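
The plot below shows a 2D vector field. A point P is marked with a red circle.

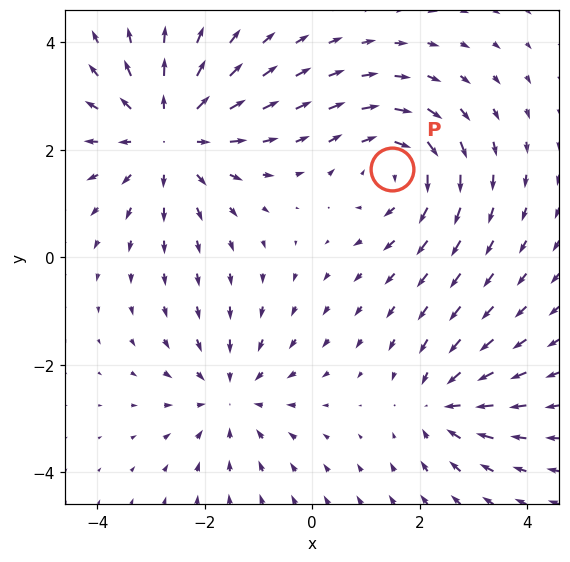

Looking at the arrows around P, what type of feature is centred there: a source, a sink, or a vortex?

vortex

At P (1.5, 1.6) the arrows circulate clockwise. Divergence ≈0, curl about -4 — near-zero divergence with nonzero curl is a vortex.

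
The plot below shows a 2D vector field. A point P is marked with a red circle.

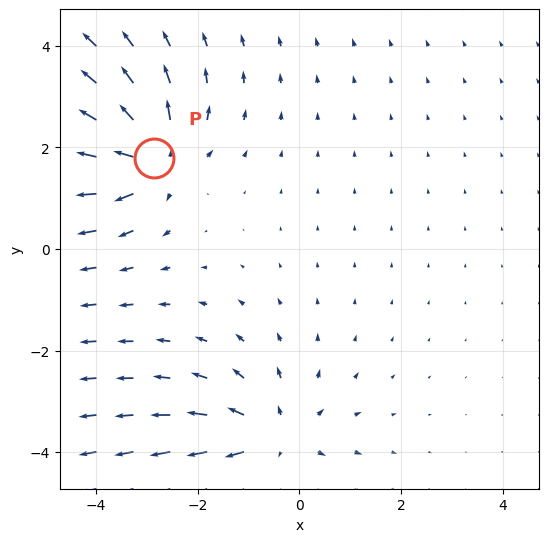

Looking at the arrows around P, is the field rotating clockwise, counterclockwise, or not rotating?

not rotating

Near P at (-2.9, 1.8) the arrows show no circulation. The curl there is ≈0.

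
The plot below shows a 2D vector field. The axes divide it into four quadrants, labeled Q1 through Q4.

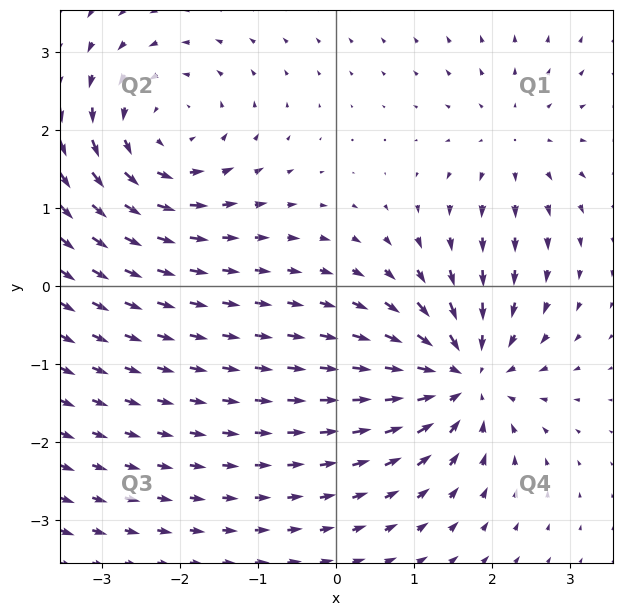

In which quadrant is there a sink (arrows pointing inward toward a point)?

The sink sits at approximately (1.6, -1.2), which lies in quadrant Q4. The divergence there is about -6, negative as expected for a sink.

Q4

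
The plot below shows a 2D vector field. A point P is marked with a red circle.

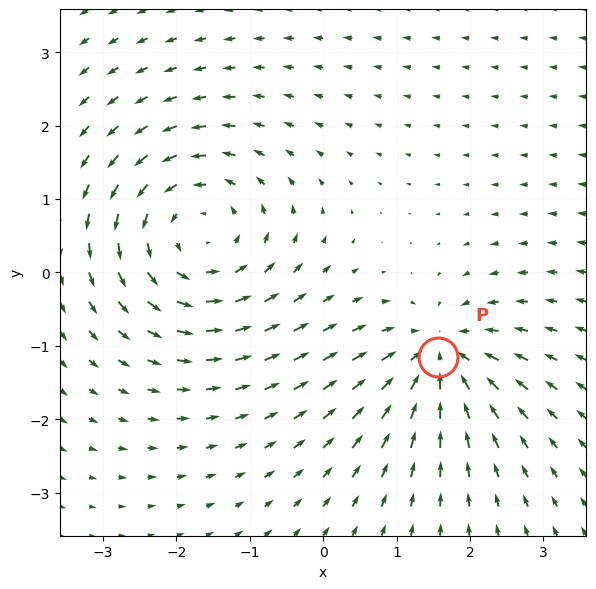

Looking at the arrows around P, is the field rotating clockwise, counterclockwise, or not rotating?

not rotating

Near P at (1.6, -1.1) the arrows show no circulation. The curl there is ≈0.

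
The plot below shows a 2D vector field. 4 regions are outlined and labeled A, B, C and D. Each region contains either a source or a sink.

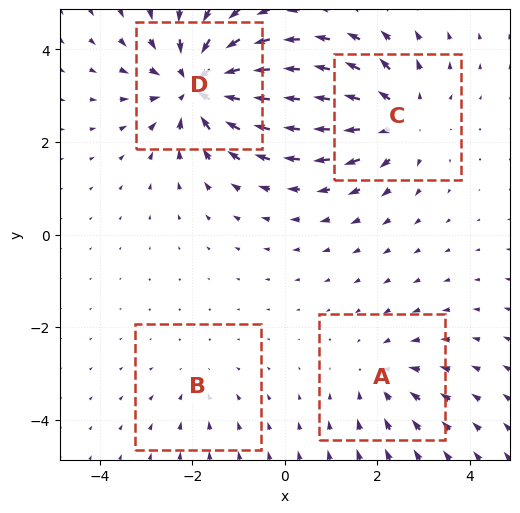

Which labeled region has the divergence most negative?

D

Divergence at each region's feature centre — A: about -3, B: about -2, C: about +5, D: about -7. Region D is most negative.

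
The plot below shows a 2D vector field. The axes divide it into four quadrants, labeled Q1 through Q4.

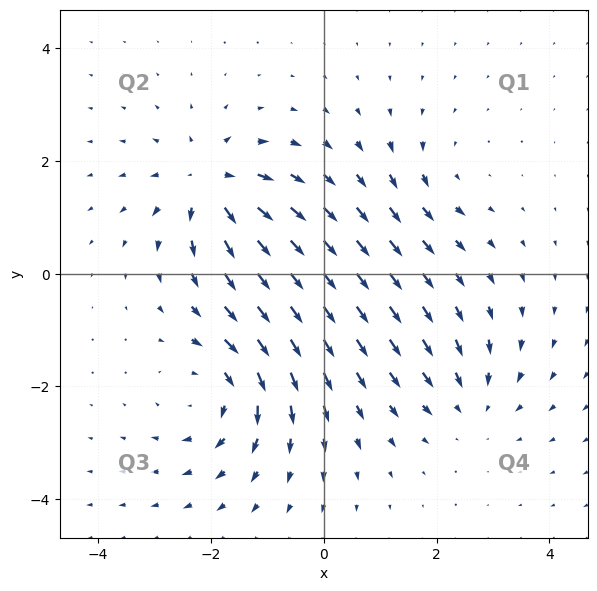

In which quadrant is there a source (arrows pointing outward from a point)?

The source sits at approximately (-2.0, 1.6), which lies in quadrant Q2. The divergence there is about +6, positive as expected for a source.

Q2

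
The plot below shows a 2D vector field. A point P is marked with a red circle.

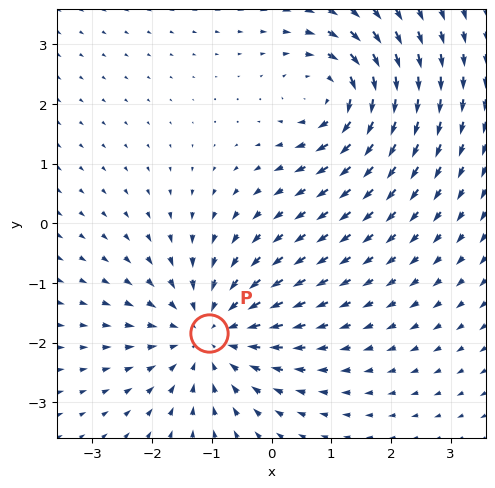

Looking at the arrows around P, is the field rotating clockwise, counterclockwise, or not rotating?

not rotating

Near P at (-1.0, -1.8) the arrows show no circulation. The curl there is ≈0.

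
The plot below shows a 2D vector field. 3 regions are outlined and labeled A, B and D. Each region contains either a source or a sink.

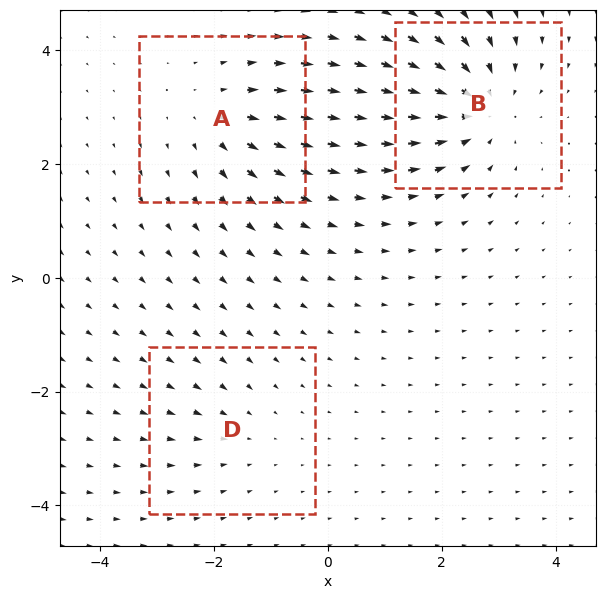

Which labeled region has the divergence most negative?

B

Divergence at each region's feature centre — A: about +3, B: about -5, D: about -2. Region B is most negative.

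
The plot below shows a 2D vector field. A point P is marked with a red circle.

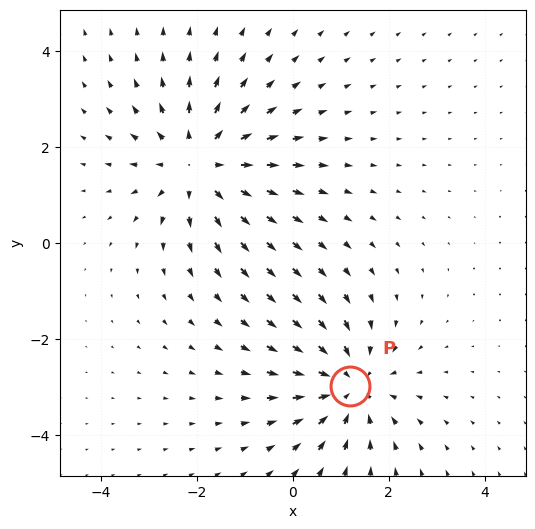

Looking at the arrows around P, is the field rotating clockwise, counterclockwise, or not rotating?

Near P at (1.2, -3.0) the arrows show no circulation. The curl there is ≈0.

not rotating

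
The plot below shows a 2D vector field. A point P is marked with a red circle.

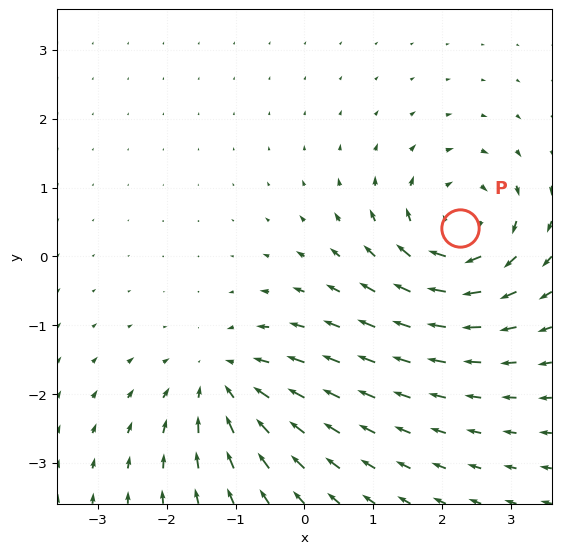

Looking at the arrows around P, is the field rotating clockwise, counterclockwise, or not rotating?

Near P at (2.3, 0.4) the arrows circulate clockwise. The curl (z-component) there is about -6; negative curl means clockwise rotation.

clockwise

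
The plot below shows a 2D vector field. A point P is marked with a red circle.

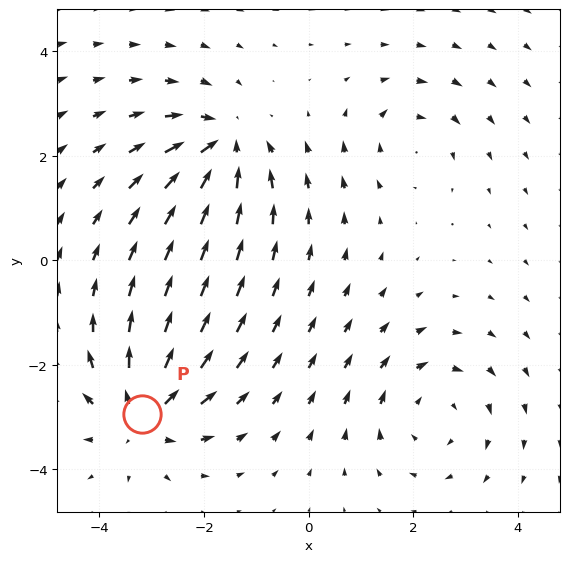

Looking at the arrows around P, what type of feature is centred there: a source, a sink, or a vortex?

source

At P (-3.2, -2.9) the arrows spread outward. Divergence about +5, curl ≈0 — positive divergence with near-zero curl is a source.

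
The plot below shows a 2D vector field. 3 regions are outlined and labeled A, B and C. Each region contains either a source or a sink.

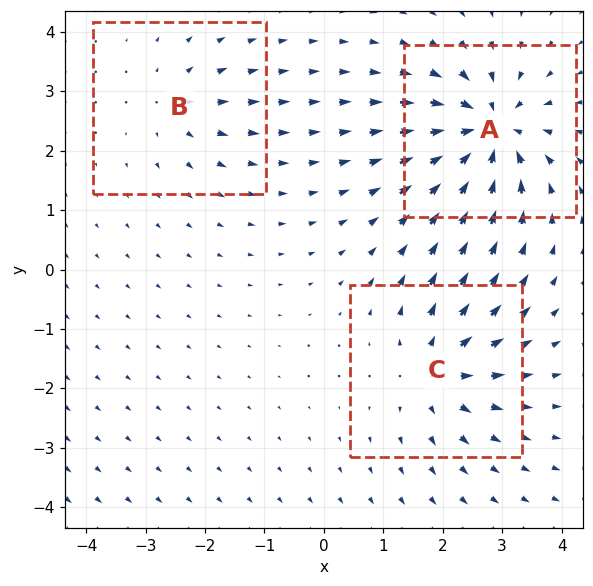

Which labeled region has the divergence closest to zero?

Divergence at each region's feature centre — A: about -6, B: about +3, C: about +4. Region B is closest to zero.

B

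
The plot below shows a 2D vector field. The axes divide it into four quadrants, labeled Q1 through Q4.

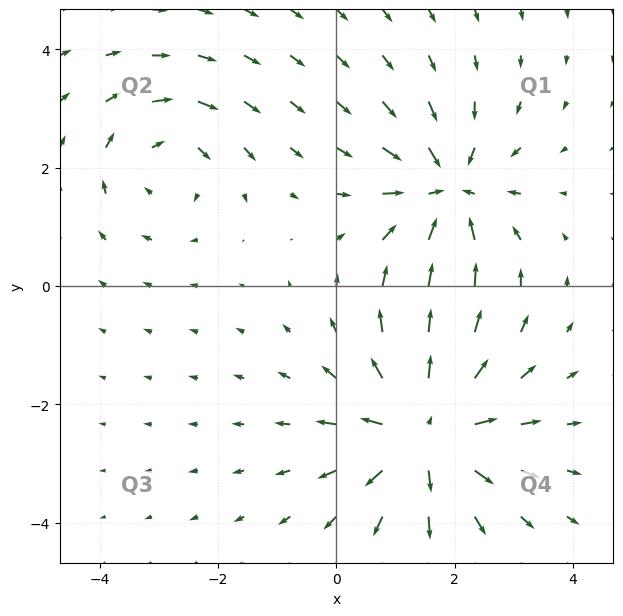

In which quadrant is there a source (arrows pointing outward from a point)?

Q4

The source sits at approximately (1.5, -2.5), which lies in quadrant Q4. The divergence there is about +5, positive as expected for a source.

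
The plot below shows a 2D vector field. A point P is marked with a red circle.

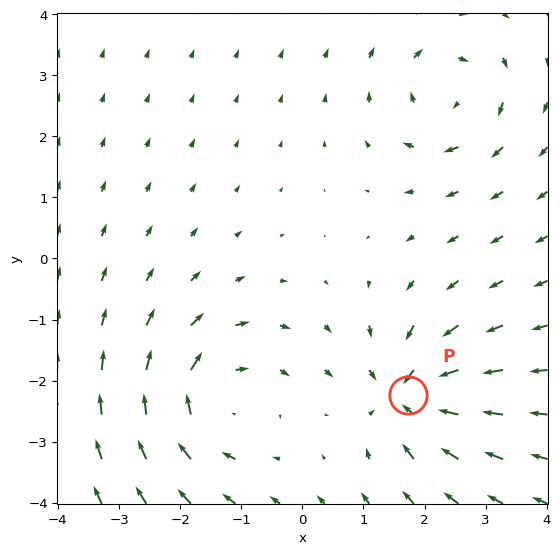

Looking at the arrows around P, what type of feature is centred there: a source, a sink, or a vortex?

At P (1.7, -2.2) the arrows converge inward. Divergence about -6, curl ≈0 — negative divergence with near-zero curl is a sink.

sink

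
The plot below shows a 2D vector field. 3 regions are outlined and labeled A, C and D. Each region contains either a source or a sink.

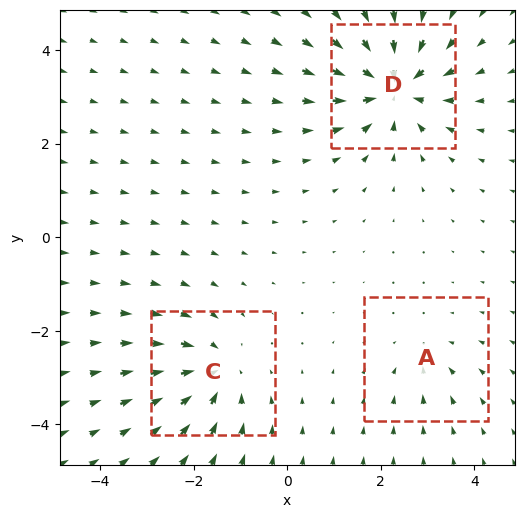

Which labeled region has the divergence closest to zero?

Divergence at each region's feature centre — A: about -2, C: about -4, D: about -6. Region A is closest to zero.

A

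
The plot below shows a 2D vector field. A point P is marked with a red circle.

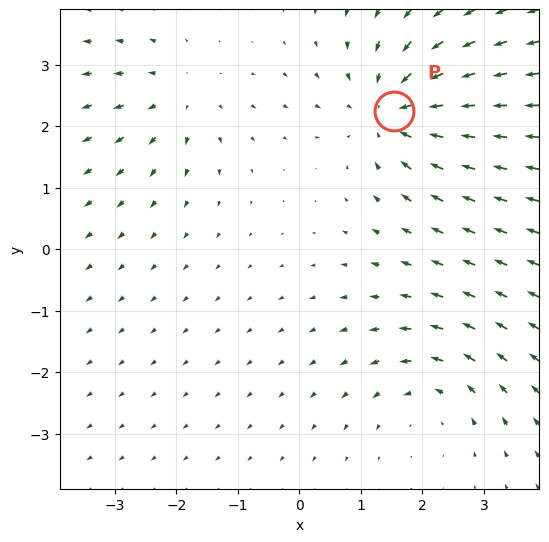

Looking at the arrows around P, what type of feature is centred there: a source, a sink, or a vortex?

At P (1.5, 2.2) the arrows converge inward. Divergence about -4, curl ≈0 — negative divergence with near-zero curl is a sink.

sink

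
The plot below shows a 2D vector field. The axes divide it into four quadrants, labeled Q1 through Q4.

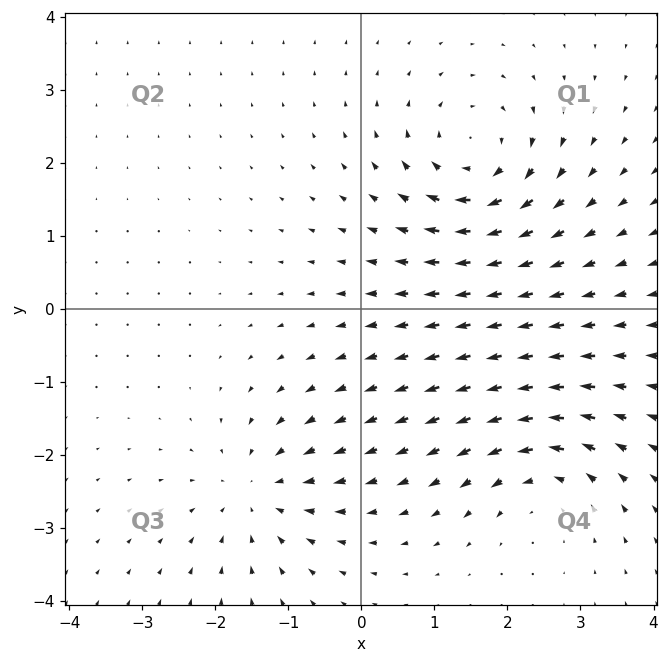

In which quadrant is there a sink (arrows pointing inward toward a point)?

The sink sits at approximately (-1.4, -2.5), which lies in quadrant Q3. The divergence there is about -5, negative as expected for a sink.

Q3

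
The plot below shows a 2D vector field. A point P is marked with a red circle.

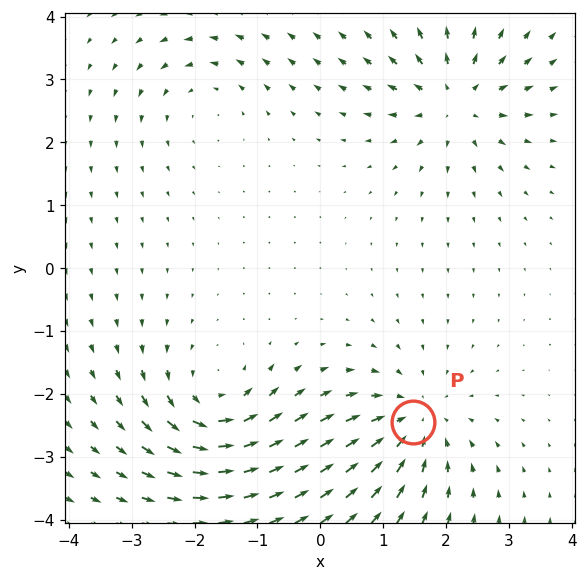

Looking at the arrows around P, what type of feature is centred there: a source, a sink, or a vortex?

sink

At P (1.5, -2.4) the arrows converge inward. Divergence about -5, curl ≈0 — negative divergence with near-zero curl is a sink.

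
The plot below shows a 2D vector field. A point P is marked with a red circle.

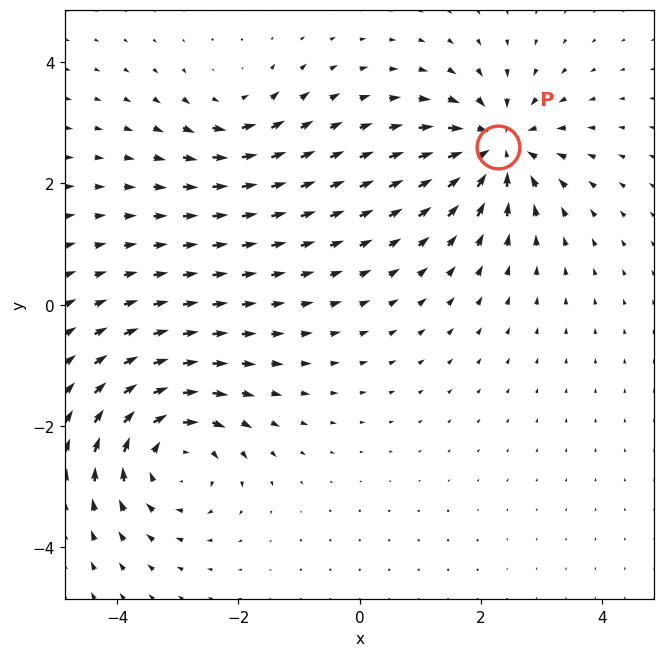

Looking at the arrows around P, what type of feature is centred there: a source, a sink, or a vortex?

sink

At P (2.3, 2.6) the arrows converge inward. Divergence about -6, curl ≈0 — negative divergence with near-zero curl is a sink.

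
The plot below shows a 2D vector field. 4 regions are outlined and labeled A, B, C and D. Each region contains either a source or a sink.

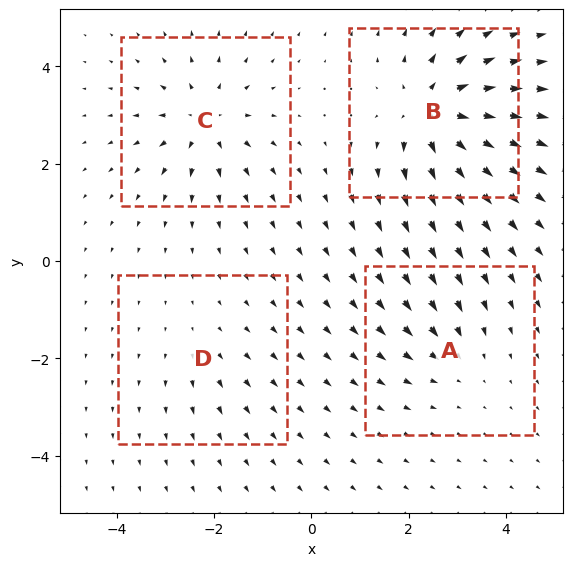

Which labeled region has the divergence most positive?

Divergence at each region's feature centre — A: about -3, B: about +8, C: about +6, D: about +2. Region B is most positive.

B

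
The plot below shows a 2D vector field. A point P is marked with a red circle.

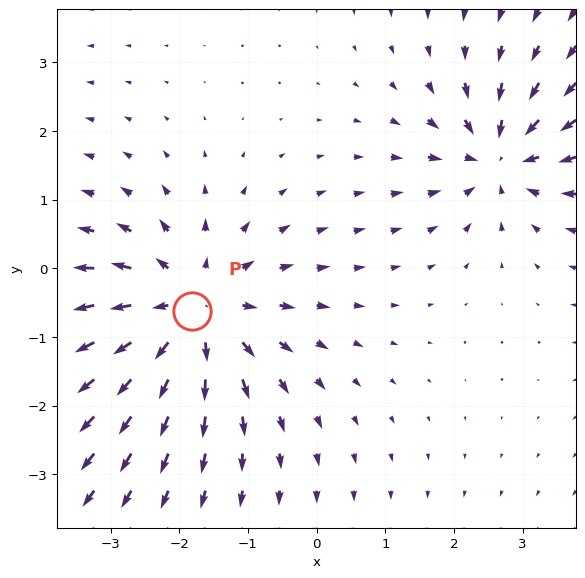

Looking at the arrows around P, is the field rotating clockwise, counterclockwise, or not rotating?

not rotating

Near P at (-1.8, -0.6) the arrows show no circulation. The curl there is ≈0.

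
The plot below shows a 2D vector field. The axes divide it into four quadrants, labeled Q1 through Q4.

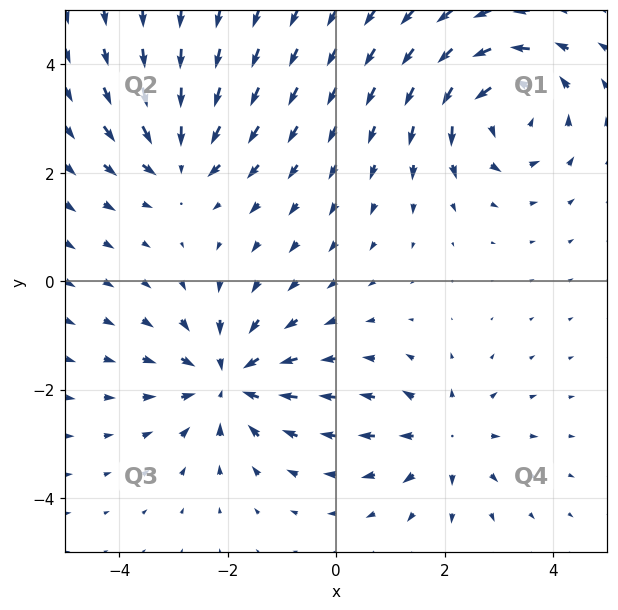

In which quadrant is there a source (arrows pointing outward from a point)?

Q4

The source sits at approximately (2.0, -2.9), which lies in quadrant Q4. The divergence there is about +4, positive as expected for a source.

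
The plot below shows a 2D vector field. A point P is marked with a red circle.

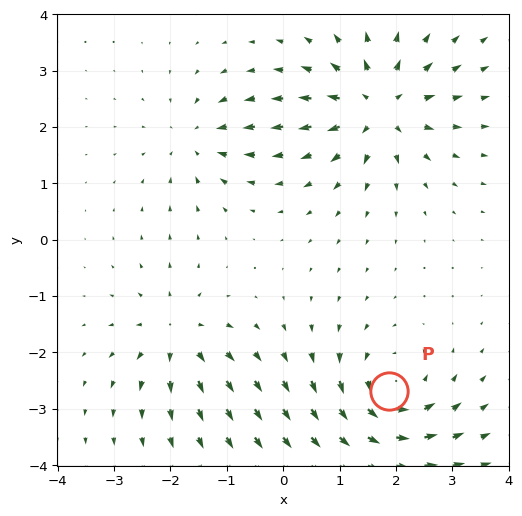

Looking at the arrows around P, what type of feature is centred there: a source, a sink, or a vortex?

vortex

At P (1.9, -2.7) the arrows circulate counterclockwise. Divergence ≈0, curl about +6 — near-zero divergence with nonzero curl is a vortex.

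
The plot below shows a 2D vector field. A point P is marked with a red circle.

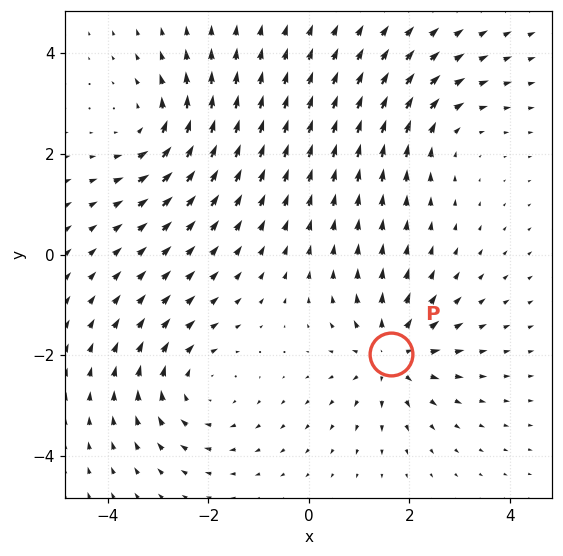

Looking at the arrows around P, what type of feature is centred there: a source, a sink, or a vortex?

source

At P (1.6, -2.0) the arrows spread outward. Divergence about +6, curl ≈0 — positive divergence with near-zero curl is a source.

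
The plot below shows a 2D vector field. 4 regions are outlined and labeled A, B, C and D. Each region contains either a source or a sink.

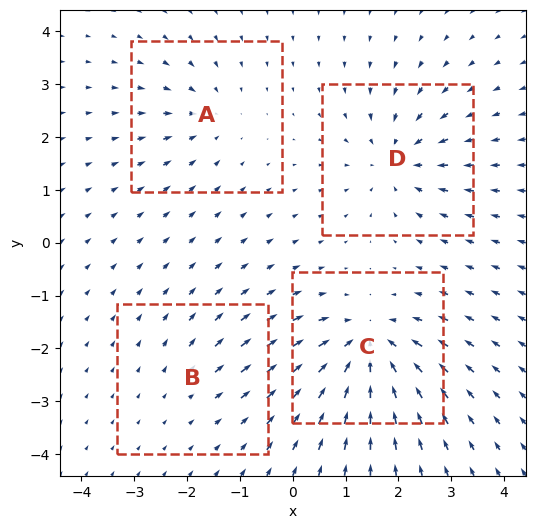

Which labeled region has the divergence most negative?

Divergence at each region's feature centre — A: about -4, B: about +2, C: about -8, D: about -6. Region C is most negative.

C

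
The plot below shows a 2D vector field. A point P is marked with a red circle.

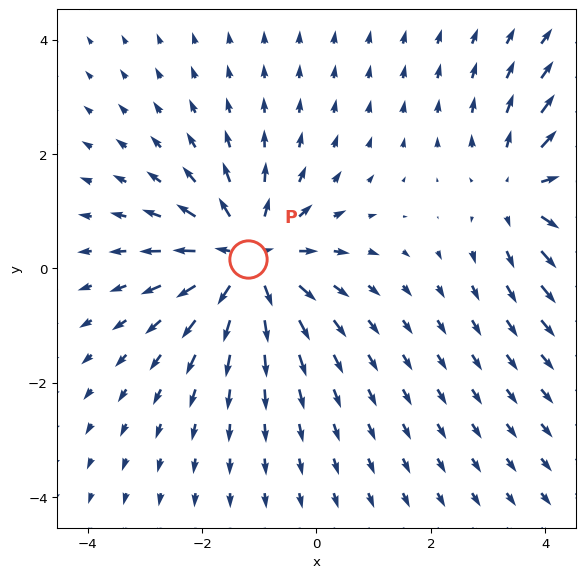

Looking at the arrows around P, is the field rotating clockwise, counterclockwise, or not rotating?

not rotating

Near P at (-1.2, 0.2) the arrows show no circulation. The curl there is ≈0.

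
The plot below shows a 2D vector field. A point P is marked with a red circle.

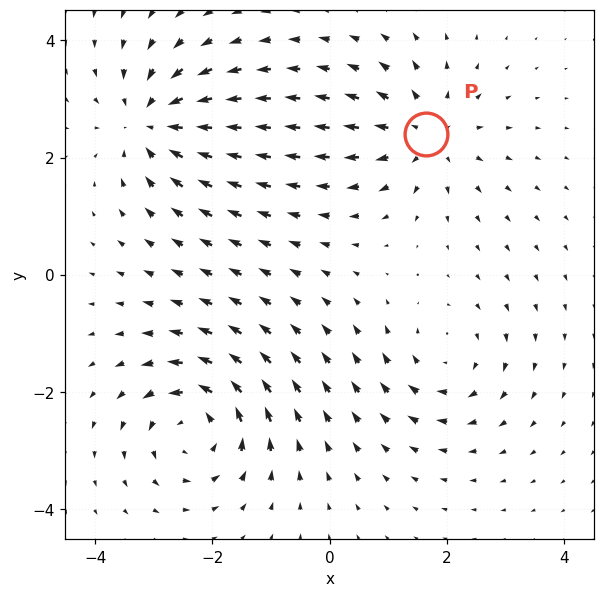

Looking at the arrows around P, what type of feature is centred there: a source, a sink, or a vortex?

source

At P (1.6, 2.4) the arrows spread outward. Divergence about +4, curl ≈0 — positive divergence with near-zero curl is a source.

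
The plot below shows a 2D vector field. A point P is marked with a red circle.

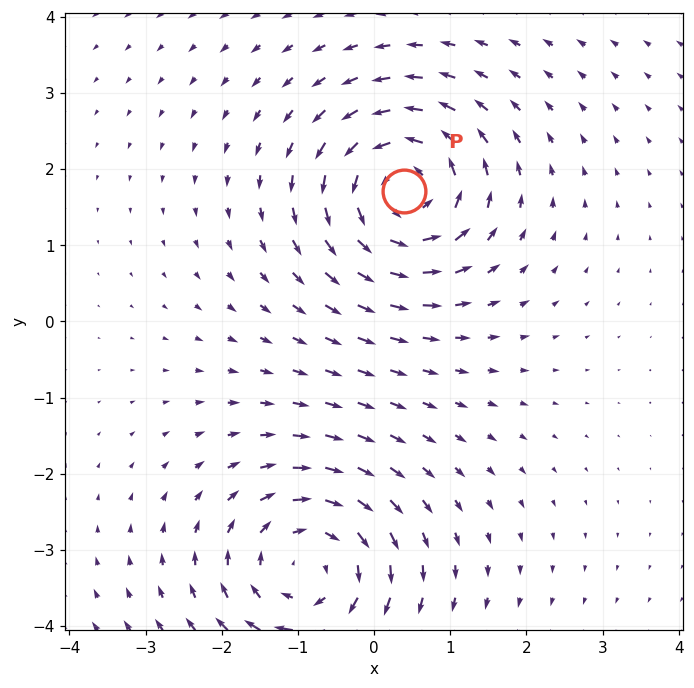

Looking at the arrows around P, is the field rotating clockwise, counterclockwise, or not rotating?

Near P at (0.4, 1.7) the arrows circulate counterclockwise. The curl (z-component) there is about +4; positive curl means counterclockwise rotation.

counterclockwise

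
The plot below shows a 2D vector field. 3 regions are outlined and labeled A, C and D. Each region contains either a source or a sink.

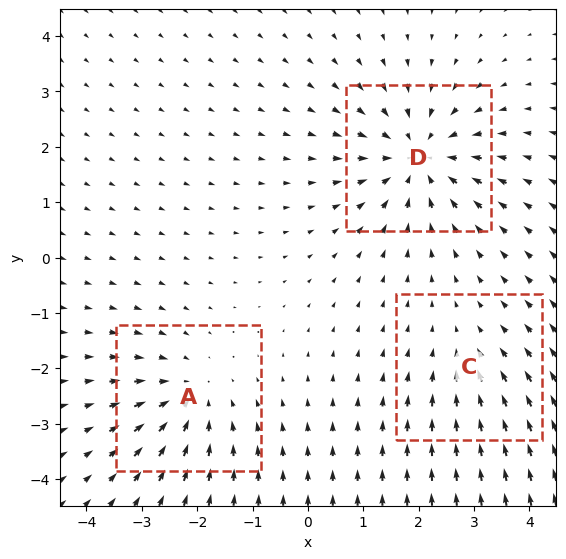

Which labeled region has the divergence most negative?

D

Divergence at each region's feature centre — A: about -3, C: about -2, D: about -4. Region D is most negative.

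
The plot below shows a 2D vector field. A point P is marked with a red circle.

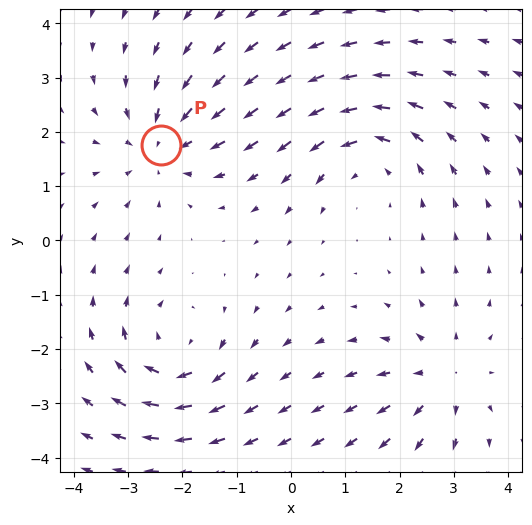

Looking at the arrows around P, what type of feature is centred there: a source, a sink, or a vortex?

At P (-2.4, 1.8) the arrows converge inward. Divergence about -4, curl ≈0 — negative divergence with near-zero curl is a sink.

sink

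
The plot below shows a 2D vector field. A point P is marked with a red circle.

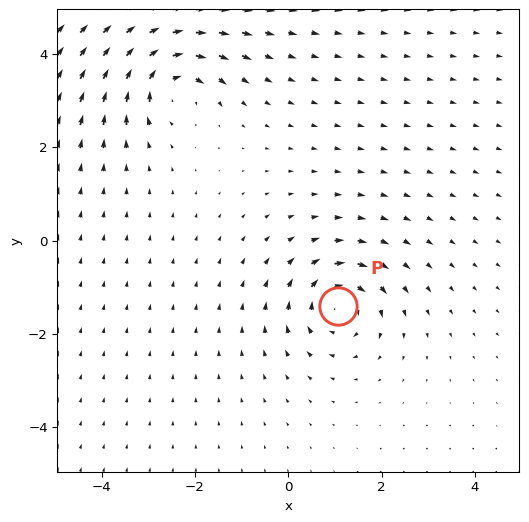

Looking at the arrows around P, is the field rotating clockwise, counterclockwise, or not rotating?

Near P at (1.1, -1.4) the arrows circulate clockwise. The curl (z-component) there is about -5; negative curl means clockwise rotation.

clockwise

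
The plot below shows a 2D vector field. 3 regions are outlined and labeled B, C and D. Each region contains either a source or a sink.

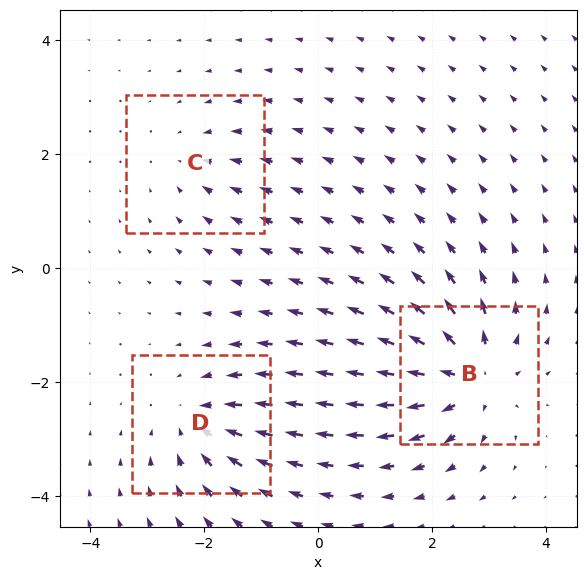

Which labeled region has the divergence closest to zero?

Divergence at each region's feature centre — B: about +6, C: about -2, D: about -4. Region C is closest to zero.

C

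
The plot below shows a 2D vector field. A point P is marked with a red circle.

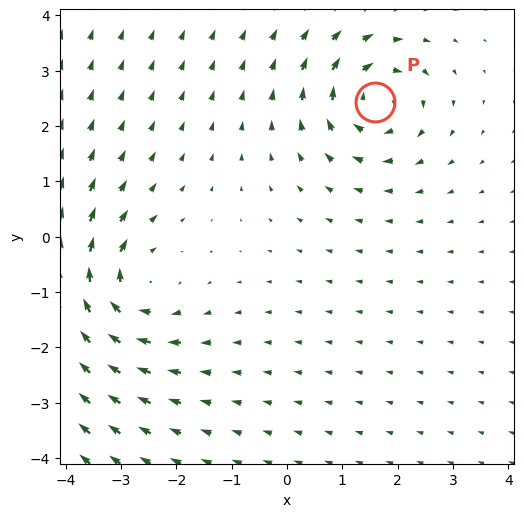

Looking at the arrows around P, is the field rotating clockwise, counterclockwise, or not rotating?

clockwise

Near P at (1.6, 2.4) the arrows circulate clockwise. The curl (z-component) there is about -4; negative curl means clockwise rotation.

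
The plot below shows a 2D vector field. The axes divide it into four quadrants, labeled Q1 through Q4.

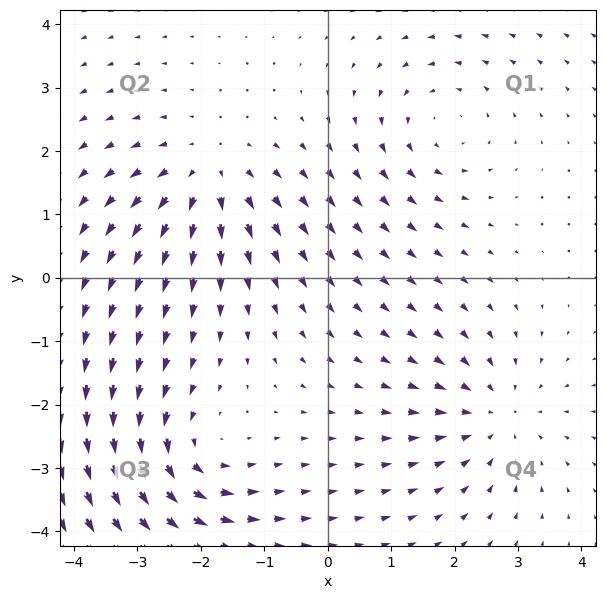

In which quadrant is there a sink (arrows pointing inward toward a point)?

The sink sits at approximately (2.6, -2.2), which lies in quadrant Q4. The divergence there is about -4, negative as expected for a sink.

Q4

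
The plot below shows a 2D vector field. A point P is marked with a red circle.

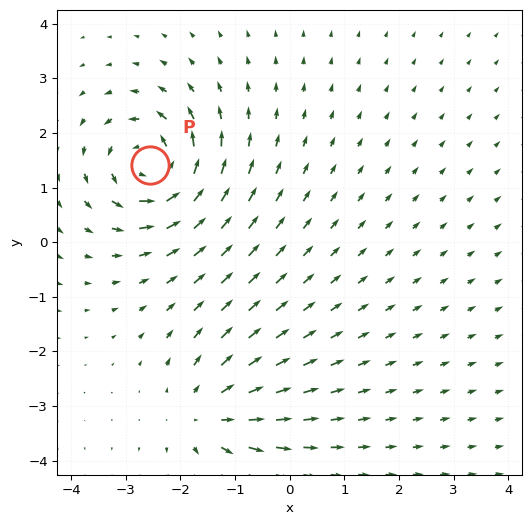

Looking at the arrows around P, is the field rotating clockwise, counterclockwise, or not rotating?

counterclockwise

Near P at (-2.6, 1.4) the arrows circulate counterclockwise. The curl (z-component) there is about +7; positive curl means counterclockwise rotation.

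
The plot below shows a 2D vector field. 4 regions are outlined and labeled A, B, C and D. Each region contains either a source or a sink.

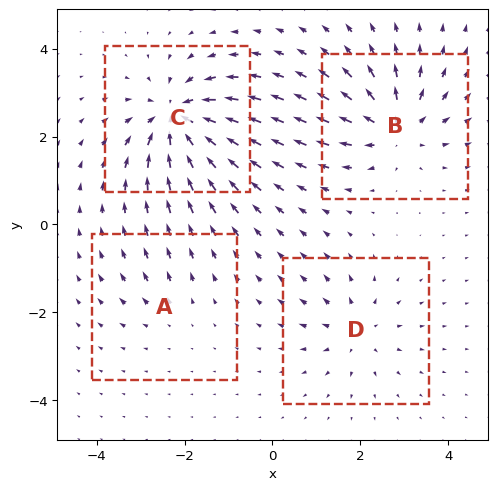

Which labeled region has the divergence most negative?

C

Divergence at each region's feature centre — A: about +2, B: about +6, C: about -7, D: about +4. Region C is most negative.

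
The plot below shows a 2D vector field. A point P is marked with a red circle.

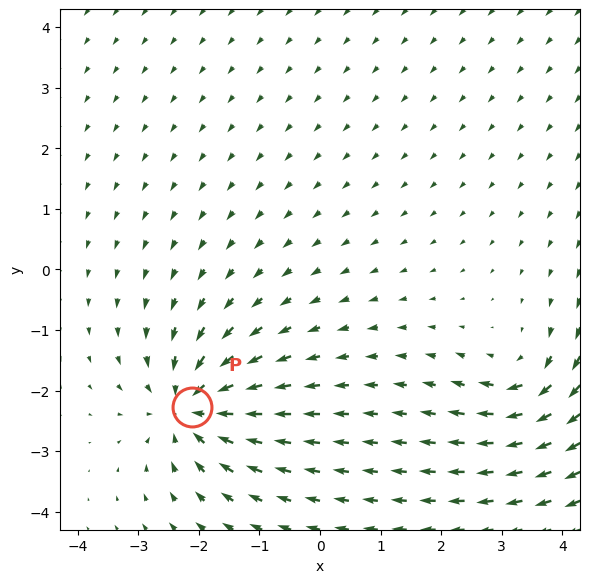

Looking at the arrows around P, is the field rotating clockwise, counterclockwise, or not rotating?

not rotating

Near P at (-2.1, -2.3) the arrows show no circulation. The curl there is ≈0.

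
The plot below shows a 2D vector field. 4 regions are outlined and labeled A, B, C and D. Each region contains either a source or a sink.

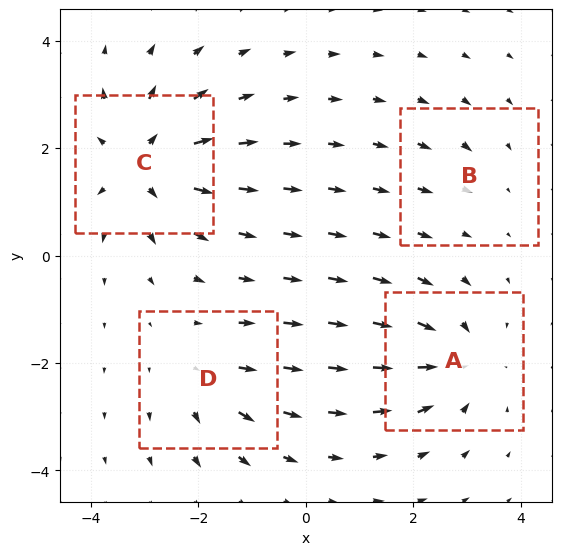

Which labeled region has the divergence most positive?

C

Divergence at each region's feature centre — A: about -5, B: about -2, C: about +6, D: about +3. Region C is most positive.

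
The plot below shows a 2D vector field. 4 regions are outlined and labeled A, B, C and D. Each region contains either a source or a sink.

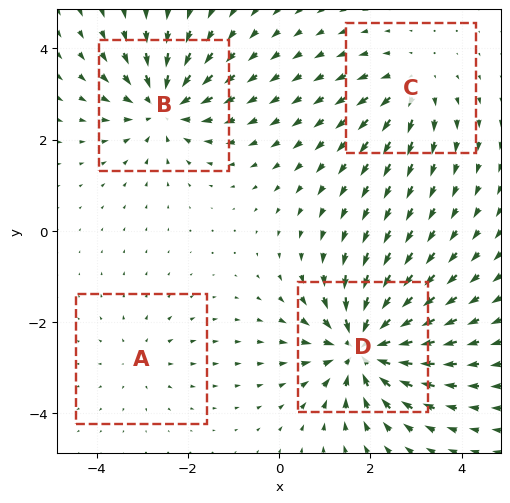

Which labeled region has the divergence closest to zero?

Divergence at each region's feature centre — A: about +2, B: about -5, C: about +3, D: about -7. Region A is closest to zero.

A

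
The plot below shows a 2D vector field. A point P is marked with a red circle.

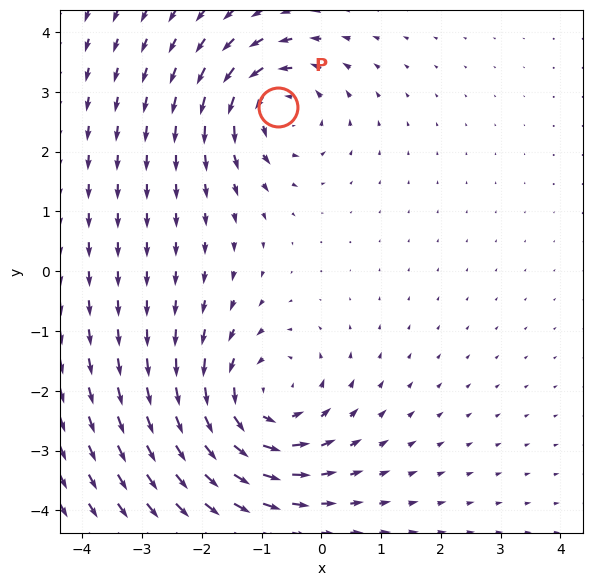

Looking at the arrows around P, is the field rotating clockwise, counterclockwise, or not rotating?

counterclockwise

Near P at (-0.7, 2.7) the arrows circulate counterclockwise. The curl (z-component) there is about +4; positive curl means counterclockwise rotation.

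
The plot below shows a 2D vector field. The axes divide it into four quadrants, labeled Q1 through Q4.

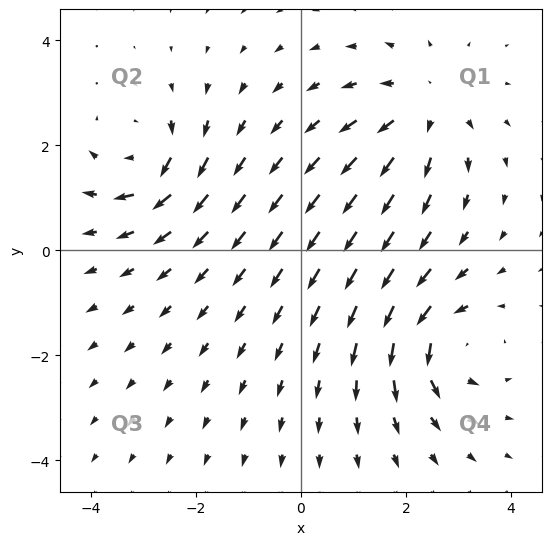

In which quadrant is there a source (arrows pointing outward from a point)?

The source sits at approximately (2.4, 2.7), which lies in quadrant Q1. The divergence there is about +4, positive as expected for a source.

Q1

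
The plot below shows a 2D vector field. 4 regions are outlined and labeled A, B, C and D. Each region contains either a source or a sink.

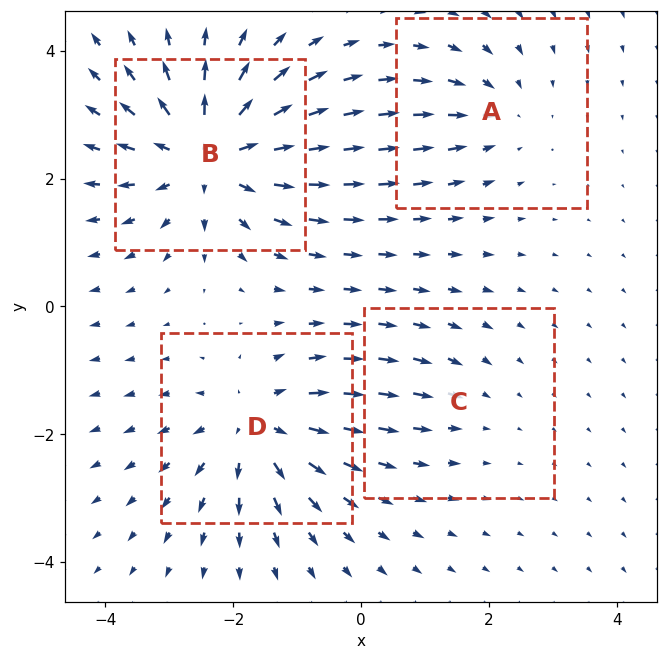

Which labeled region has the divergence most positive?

Divergence at each region's feature centre — A: about -3, B: about +7, C: about -2, D: about +5. Region B is most positive.

B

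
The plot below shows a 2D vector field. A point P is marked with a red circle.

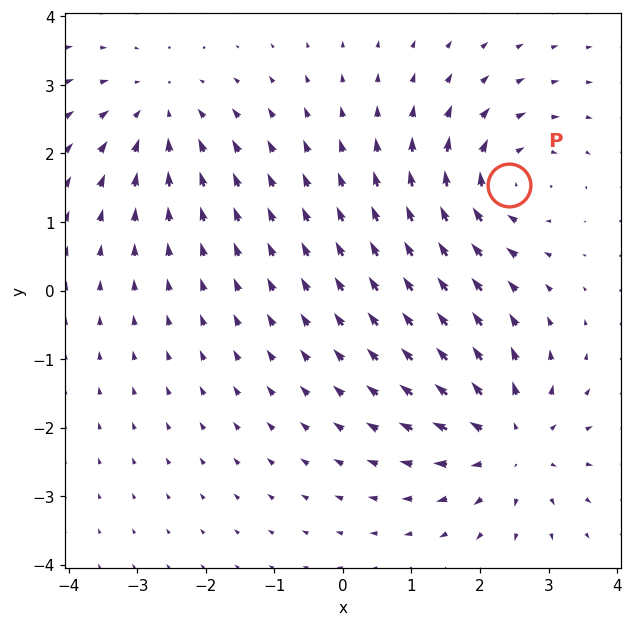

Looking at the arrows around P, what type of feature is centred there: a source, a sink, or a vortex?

vortex

At P (2.4, 1.5) the arrows circulate clockwise. Divergence ≈0, curl about -4 — near-zero divergence with nonzero curl is a vortex.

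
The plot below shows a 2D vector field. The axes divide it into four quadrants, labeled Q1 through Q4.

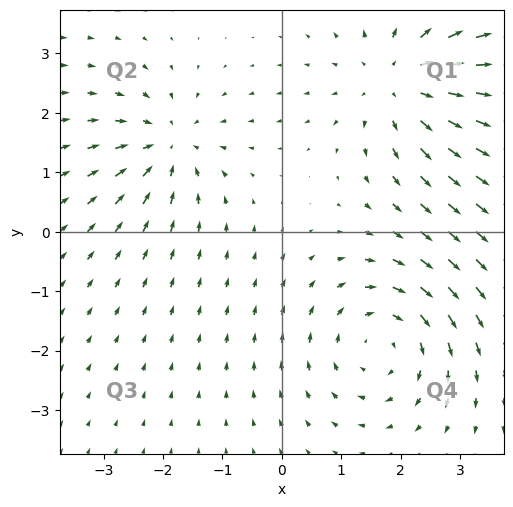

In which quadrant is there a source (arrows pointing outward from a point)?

The source sits at approximately (2.0, 2.5), which lies in quadrant Q1. The divergence there is about +4, positive as expected for a source.

Q1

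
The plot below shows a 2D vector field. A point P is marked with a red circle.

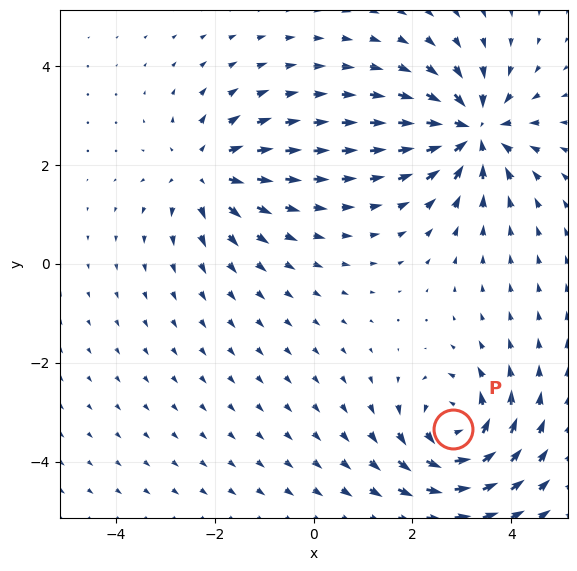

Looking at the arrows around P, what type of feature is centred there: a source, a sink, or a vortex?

At P (2.8, -3.3) the arrows circulate counterclockwise. Divergence ≈0, curl about +4 — near-zero divergence with nonzero curl is a vortex.

vortex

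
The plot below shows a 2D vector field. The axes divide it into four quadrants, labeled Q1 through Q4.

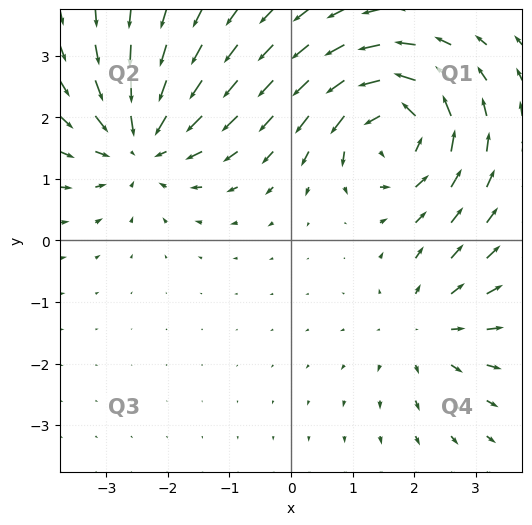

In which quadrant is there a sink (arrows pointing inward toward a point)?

The sink sits at approximately (-2.4, 1.6), which lies in quadrant Q2. The divergence there is about -5, negative as expected for a sink.

Q2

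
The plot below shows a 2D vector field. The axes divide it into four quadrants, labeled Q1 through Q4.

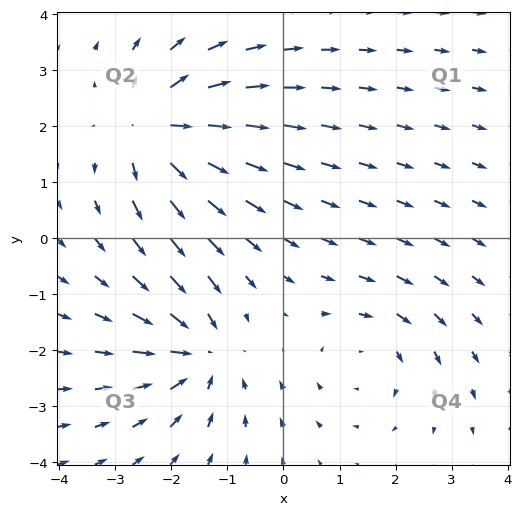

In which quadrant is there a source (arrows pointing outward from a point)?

The source sits at approximately (-2.3, 2.0), which lies in quadrant Q2. The divergence there is about +5, positive as expected for a source.

Q2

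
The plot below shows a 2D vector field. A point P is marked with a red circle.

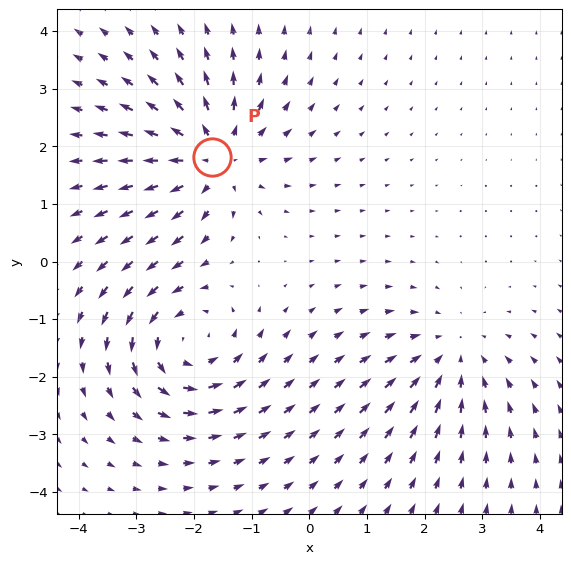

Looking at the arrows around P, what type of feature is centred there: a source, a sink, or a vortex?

At P (-1.7, 1.8) the arrows spread outward. Divergence about +5, curl ≈0 — positive divergence with near-zero curl is a source.

source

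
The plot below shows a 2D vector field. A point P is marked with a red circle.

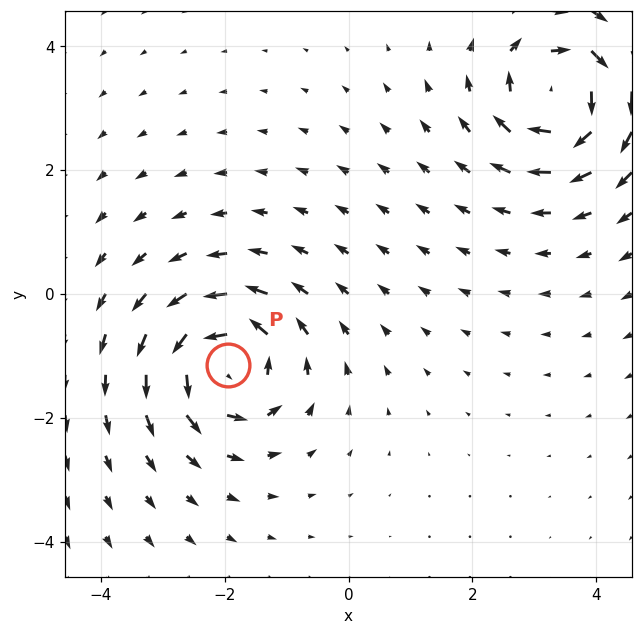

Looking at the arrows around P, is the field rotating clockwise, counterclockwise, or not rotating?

counterclockwise

Near P at (-1.9, -1.1) the arrows circulate counterclockwise. The curl (z-component) there is about +4; positive curl means counterclockwise rotation.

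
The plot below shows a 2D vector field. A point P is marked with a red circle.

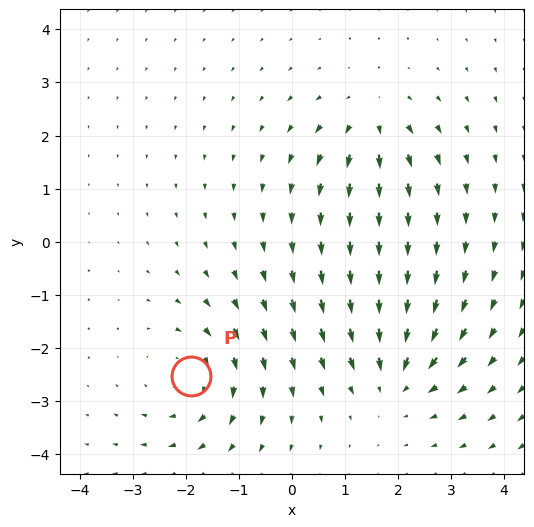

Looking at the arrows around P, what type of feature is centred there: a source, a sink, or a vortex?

vortex

At P (-1.9, -2.5) the arrows circulate clockwise. Divergence ≈0, curl about -4 — near-zero divergence with nonzero curl is a vortex.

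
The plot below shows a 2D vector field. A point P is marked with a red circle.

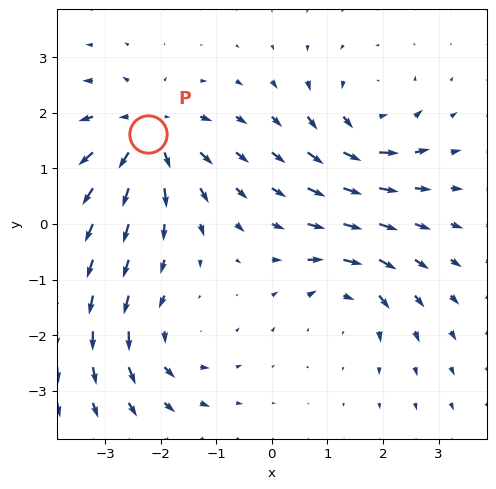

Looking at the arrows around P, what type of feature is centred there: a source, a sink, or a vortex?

At P (-2.2, 1.6) the arrows spread outward. Divergence about +5, curl ≈0 — positive divergence with near-zero curl is a source.

source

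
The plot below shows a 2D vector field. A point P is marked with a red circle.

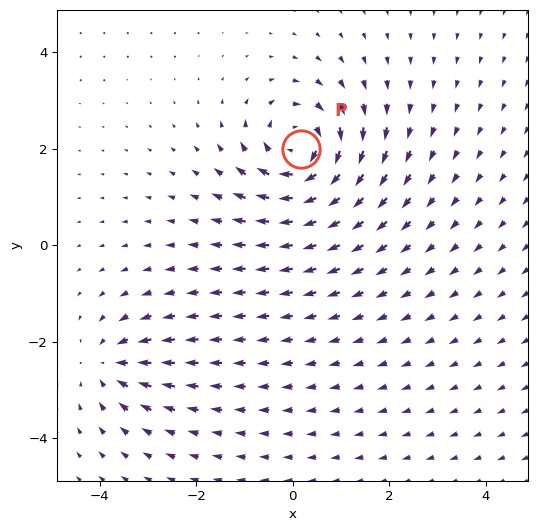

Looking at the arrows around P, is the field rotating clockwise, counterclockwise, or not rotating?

Near P at (0.2, 2.0) the arrows circulate clockwise. The curl (z-component) there is about -6; negative curl means clockwise rotation.

clockwise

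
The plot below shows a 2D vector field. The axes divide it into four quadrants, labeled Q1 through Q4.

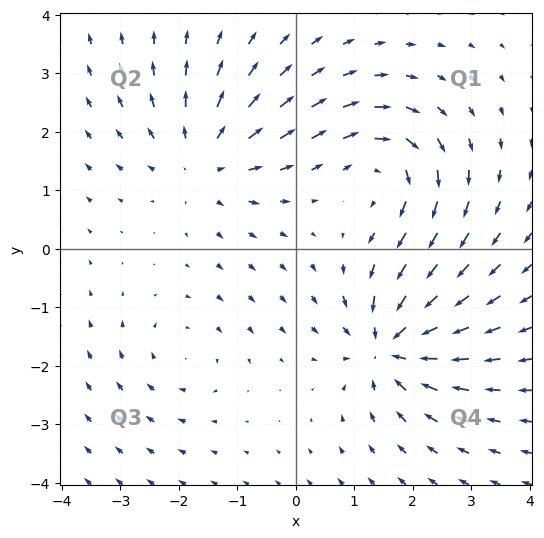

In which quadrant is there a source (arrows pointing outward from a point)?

The source sits at approximately (-1.6, 1.5), which lies in quadrant Q2. The divergence there is about +4, positive as expected for a source.

Q2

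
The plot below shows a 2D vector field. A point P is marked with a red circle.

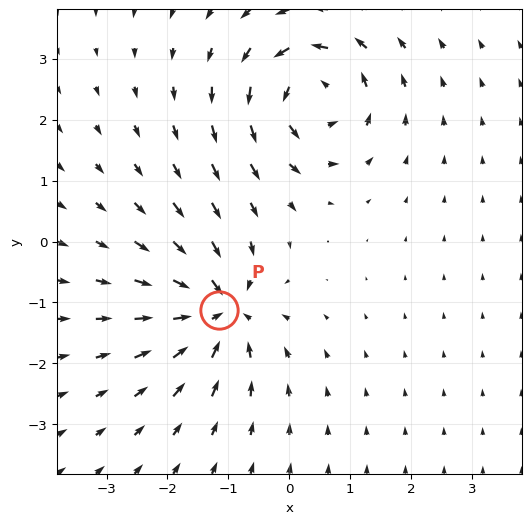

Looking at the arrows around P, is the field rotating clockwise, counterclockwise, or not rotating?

not rotating

Near P at (-1.2, -1.1) the arrows show no circulation. The curl there is ≈0.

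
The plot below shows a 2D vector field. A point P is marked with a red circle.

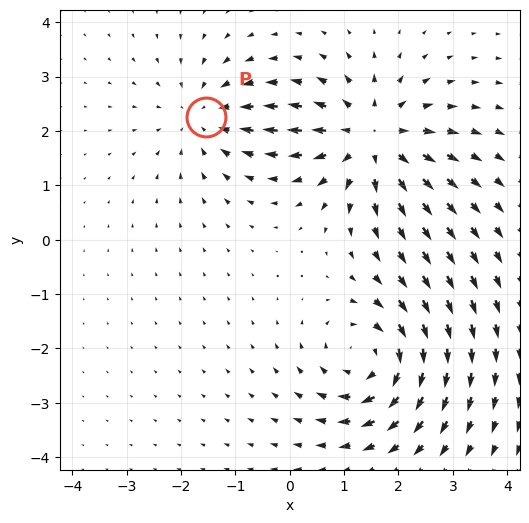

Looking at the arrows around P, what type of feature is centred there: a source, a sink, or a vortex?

At P (-1.5, 2.3) the arrows converge inward. Divergence about -3, curl ≈0 — negative divergence with near-zero curl is a sink.

sink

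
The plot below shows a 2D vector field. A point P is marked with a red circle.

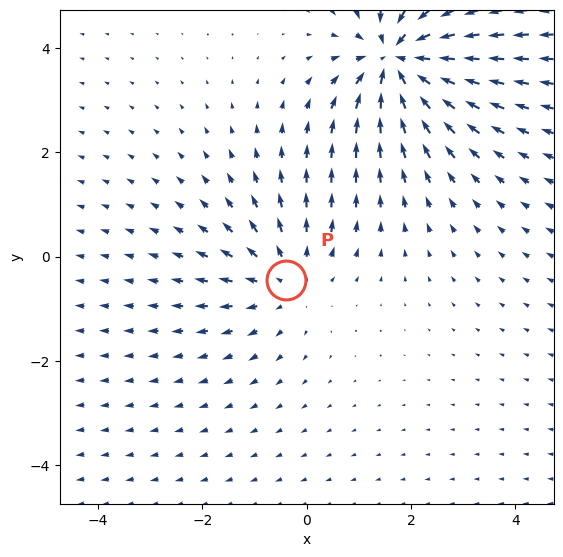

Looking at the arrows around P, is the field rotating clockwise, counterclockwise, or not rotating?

not rotating

Near P at (-0.4, -0.4) the arrows show no circulation. The curl there is ≈0.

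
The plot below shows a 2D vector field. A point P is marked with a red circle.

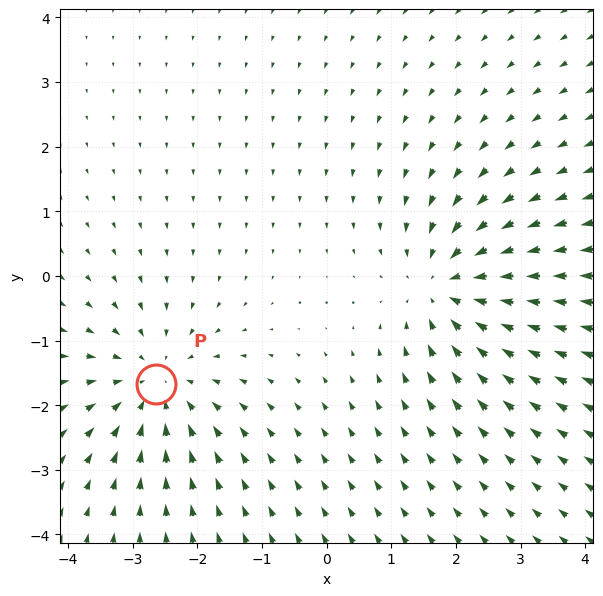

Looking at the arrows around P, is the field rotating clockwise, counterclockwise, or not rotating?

not rotating

Near P at (-2.6, -1.7) the arrows show no circulation. The curl there is ≈0.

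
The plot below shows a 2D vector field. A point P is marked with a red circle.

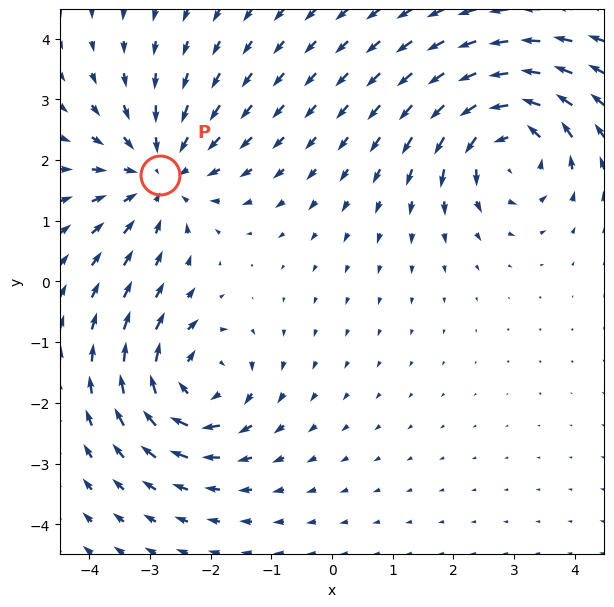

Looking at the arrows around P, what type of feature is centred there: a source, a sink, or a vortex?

sink

At P (-2.8, 1.7) the arrows converge inward. Divergence about -4, curl ≈0 — negative divergence with near-zero curl is a sink.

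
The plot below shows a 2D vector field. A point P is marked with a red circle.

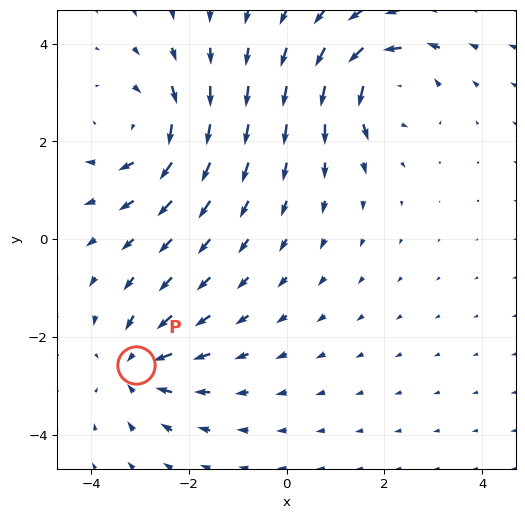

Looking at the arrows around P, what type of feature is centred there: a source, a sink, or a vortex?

sink

At P (-3.1, -2.6) the arrows converge inward. Divergence about -3, curl ≈0 — negative divergence with near-zero curl is a sink.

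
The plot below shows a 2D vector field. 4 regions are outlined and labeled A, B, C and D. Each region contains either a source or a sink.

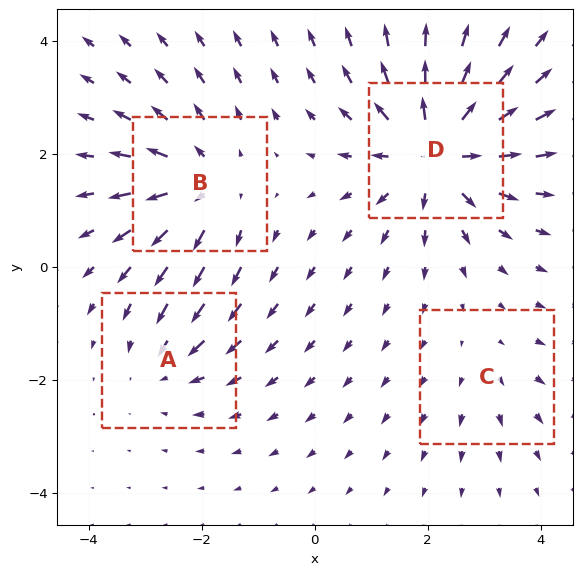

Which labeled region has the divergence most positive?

Divergence at each region's feature centre — A: about -3, B: about +5, C: about +2, D: about +7. Region D is most positive.

D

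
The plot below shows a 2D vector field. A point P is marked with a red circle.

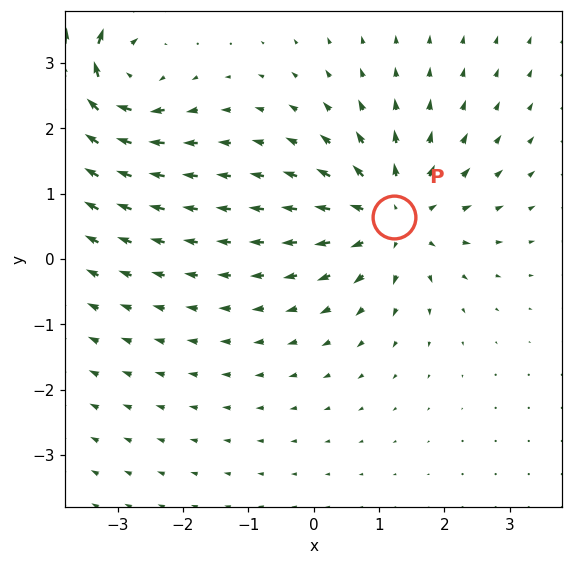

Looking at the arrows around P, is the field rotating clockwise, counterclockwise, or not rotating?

not rotating

Near P at (1.2, 0.6) the arrows show no circulation. The curl there is ≈0.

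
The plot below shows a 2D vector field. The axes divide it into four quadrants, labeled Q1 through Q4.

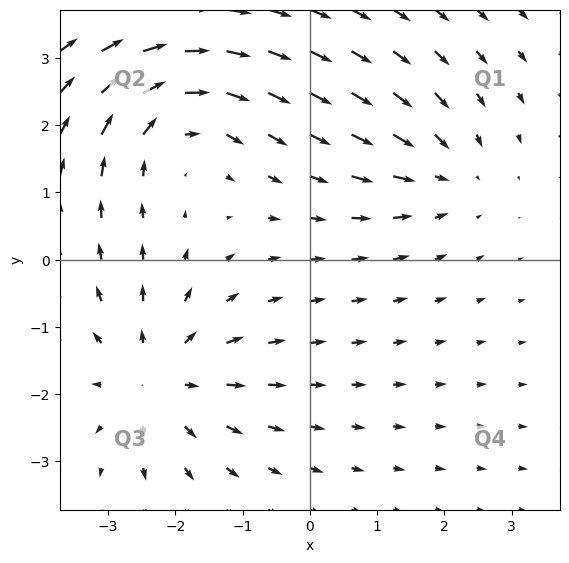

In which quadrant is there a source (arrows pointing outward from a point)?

The source sits at approximately (-2.3, -1.7), which lies in quadrant Q3. The divergence there is about +3, positive as expected for a source.

Q3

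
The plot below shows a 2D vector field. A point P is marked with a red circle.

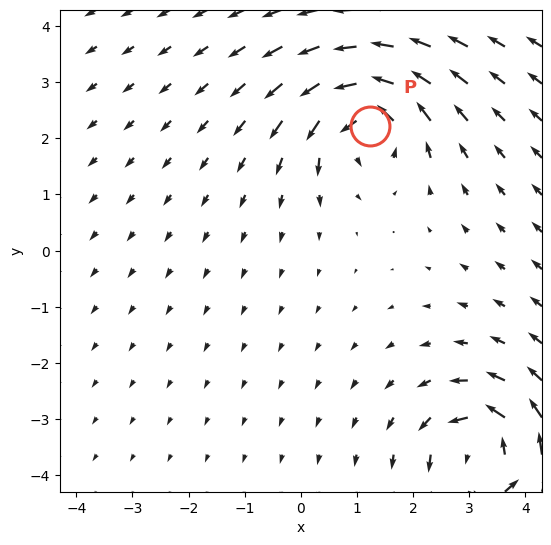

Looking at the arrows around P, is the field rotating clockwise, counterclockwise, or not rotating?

Near P at (1.2, 2.2) the arrows circulate counterclockwise. The curl (z-component) there is about +5; positive curl means counterclockwise rotation.

counterclockwise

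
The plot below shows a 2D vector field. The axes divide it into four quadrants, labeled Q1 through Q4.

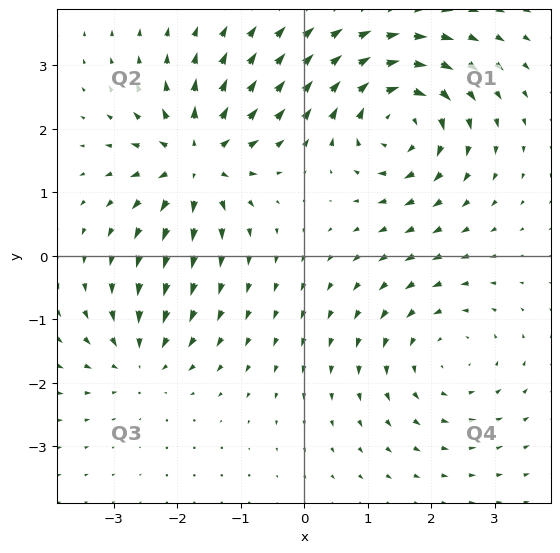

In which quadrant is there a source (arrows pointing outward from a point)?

The source sits at approximately (-1.7, 1.5), which lies in quadrant Q2. The divergence there is about +7, positive as expected for a source.

Q2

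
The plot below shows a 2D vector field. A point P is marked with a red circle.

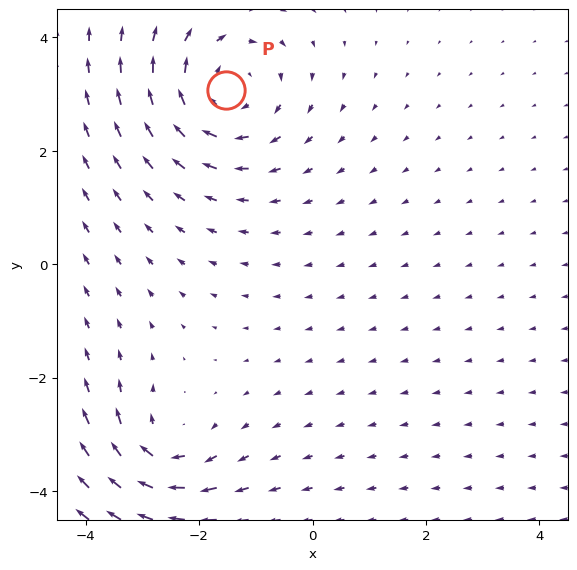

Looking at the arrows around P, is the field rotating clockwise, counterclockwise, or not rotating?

Near P at (-1.5, 3.1) the arrows circulate clockwise. The curl (z-component) there is about -3; negative curl means clockwise rotation.

clockwise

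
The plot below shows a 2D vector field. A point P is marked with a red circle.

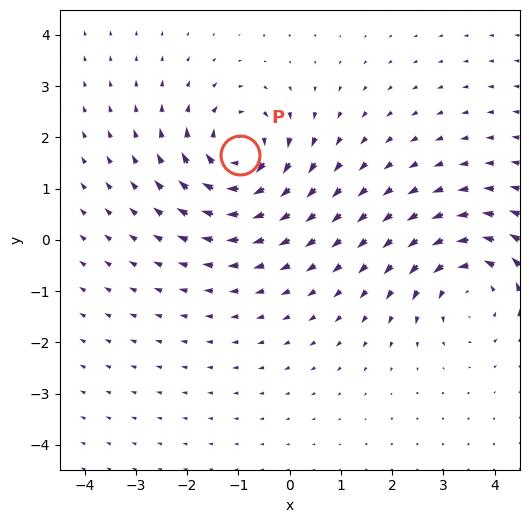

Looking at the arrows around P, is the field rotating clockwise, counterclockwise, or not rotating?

Near P at (-1.0, 1.7) the arrows circulate clockwise. The curl (z-component) there is about -6; negative curl means clockwise rotation.

clockwise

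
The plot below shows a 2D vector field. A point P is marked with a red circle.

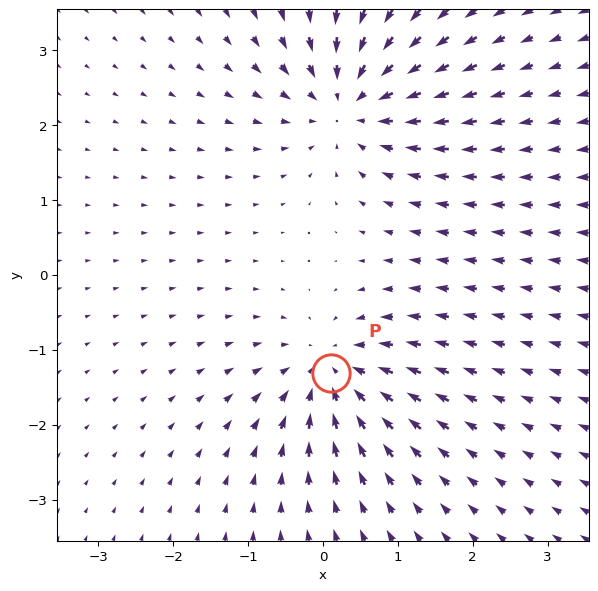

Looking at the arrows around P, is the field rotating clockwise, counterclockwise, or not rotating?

Near P at (0.1, -1.3) the arrows show no circulation. The curl there is ≈0.

not rotating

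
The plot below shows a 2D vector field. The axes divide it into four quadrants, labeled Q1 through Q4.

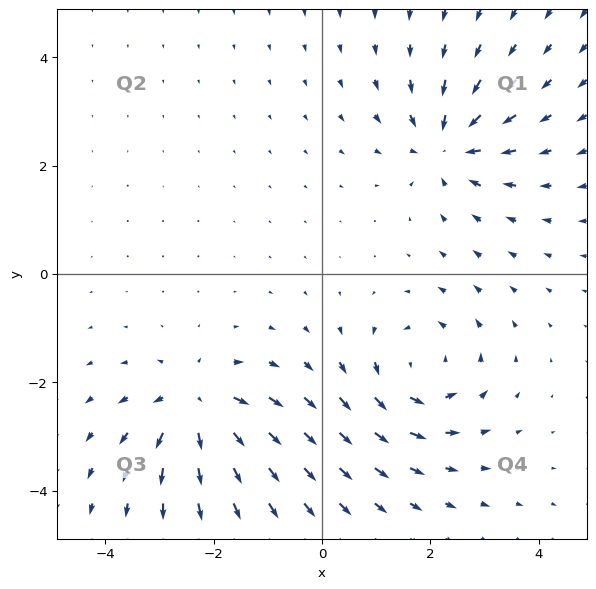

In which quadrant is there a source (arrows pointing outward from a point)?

The source sits at approximately (-2.3, -2.4), which lies in quadrant Q3. The divergence there is about +4, positive as expected for a source.

Q3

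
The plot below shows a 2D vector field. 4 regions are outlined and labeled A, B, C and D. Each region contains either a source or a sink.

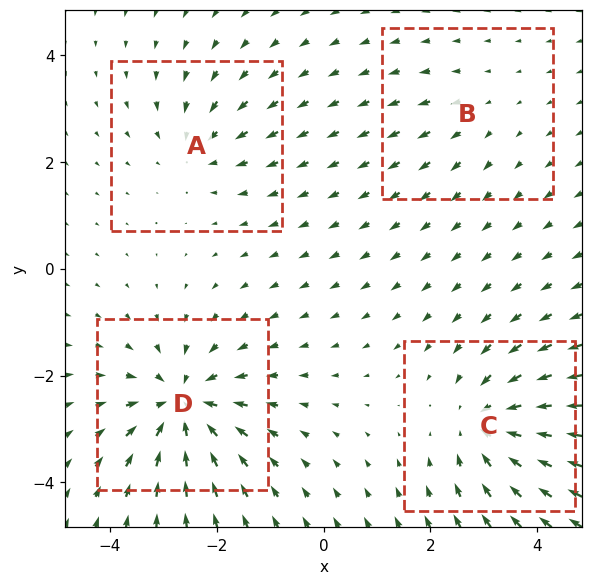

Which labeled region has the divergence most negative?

Divergence at each region's feature centre — A: about -4, B: about +2, C: about -6, D: about -7. Region D is most negative.

D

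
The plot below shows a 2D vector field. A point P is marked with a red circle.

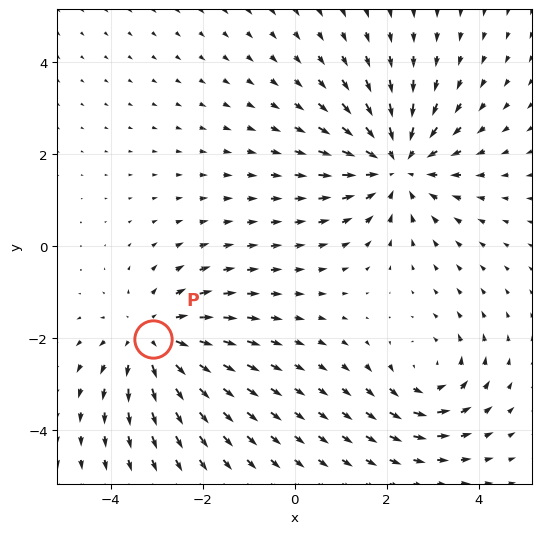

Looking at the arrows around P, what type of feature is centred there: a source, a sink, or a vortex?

source

At P (-3.1, -2.0) the arrows spread outward. Divergence about +3, curl ≈0 — positive divergence with near-zero curl is a source.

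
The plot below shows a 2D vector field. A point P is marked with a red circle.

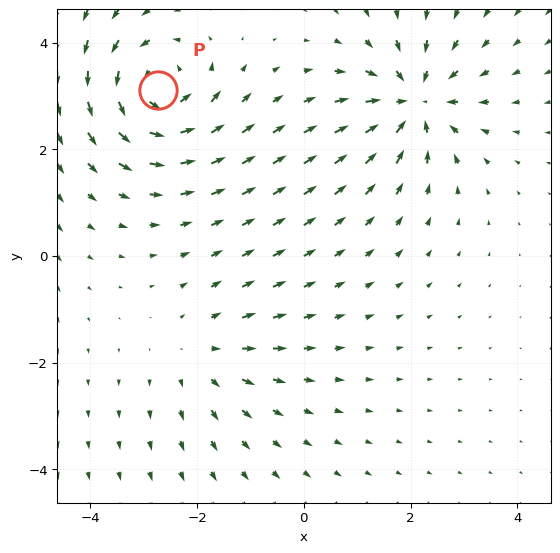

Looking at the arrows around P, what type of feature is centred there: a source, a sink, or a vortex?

vortex

At P (-2.7, 3.1) the arrows circulate counterclockwise. Divergence ≈0, curl about +6 — near-zero divergence with nonzero curl is a vortex.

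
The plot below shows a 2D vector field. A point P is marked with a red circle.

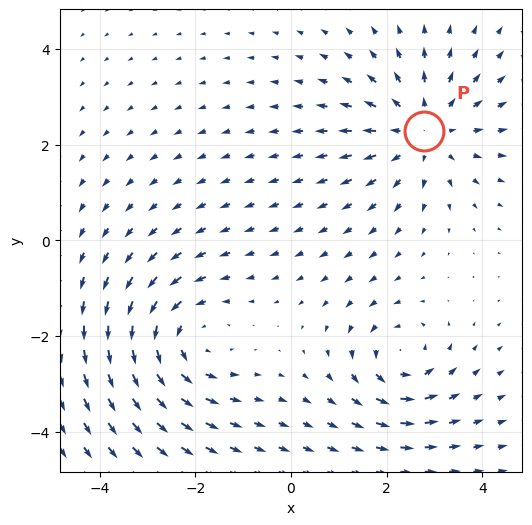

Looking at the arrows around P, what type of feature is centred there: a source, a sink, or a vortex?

source

At P (2.8, 2.3) the arrows spread outward. Divergence about +4, curl ≈0 — positive divergence with near-zero curl is a source.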